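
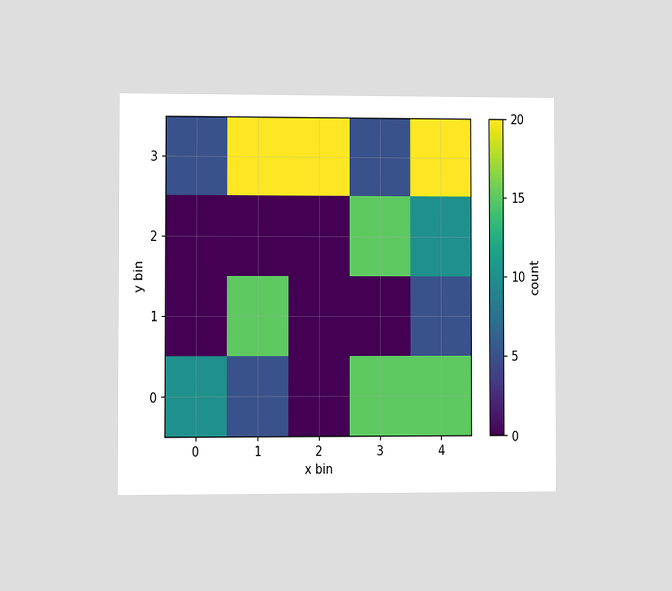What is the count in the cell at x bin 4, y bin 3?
The chart is viewed at a slight angle. Matching the cell (4, 3) against the colorbar gives 20.

20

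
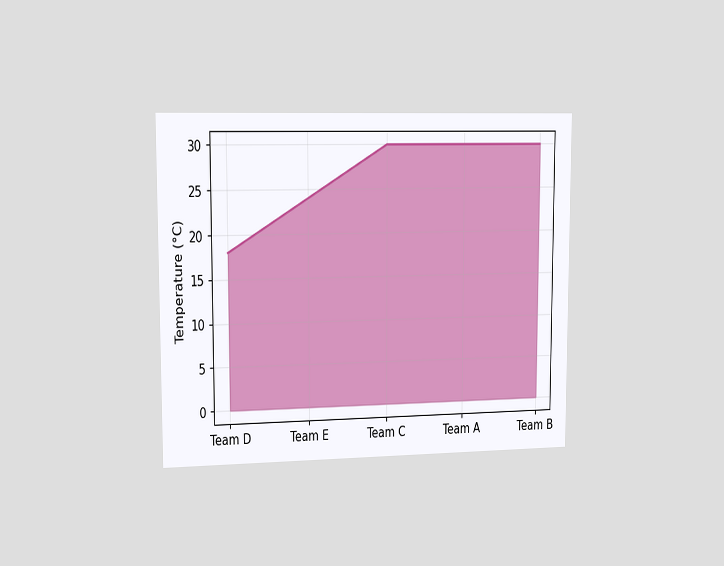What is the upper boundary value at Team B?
30°C

The chart is viewed slightly from the left. At Team B the upper boundary is at 30°C.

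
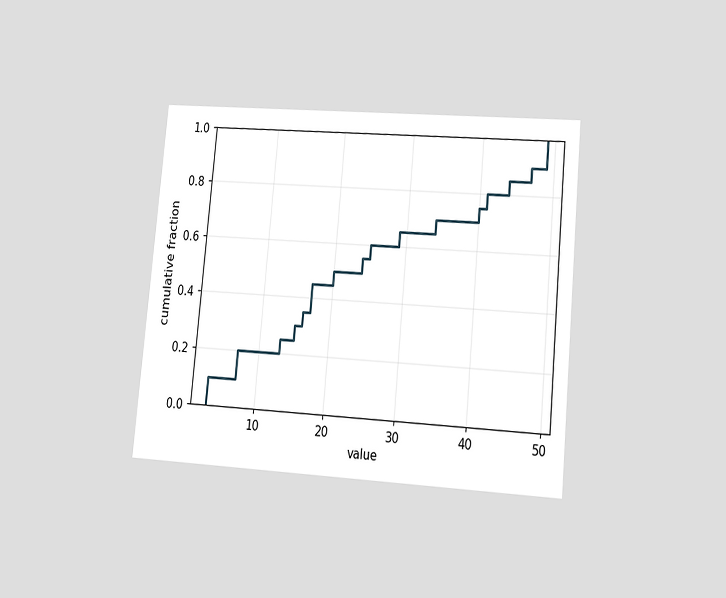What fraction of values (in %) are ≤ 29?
The chart is tilted about 5° clockwise and viewed at a slight angle. At x=29 the ECDF step is at 65%.

65%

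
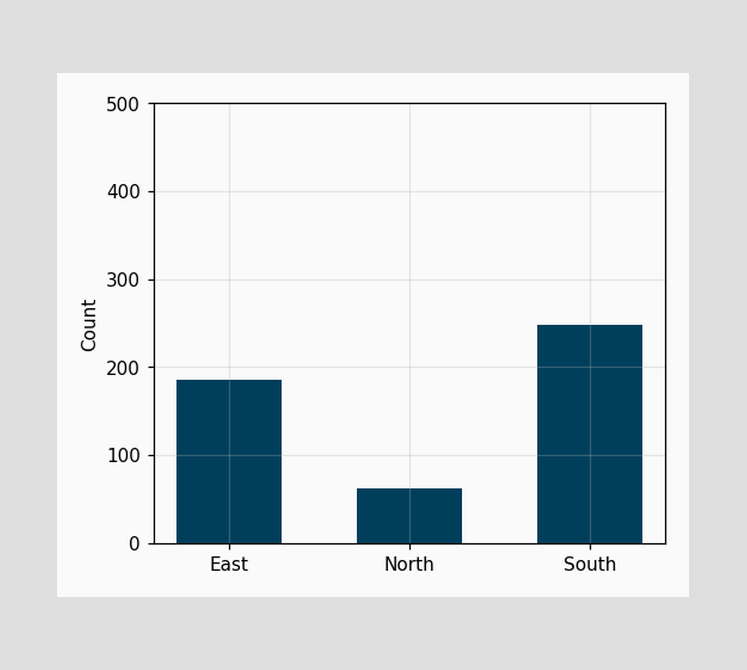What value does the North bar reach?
Reading along the chart's y-axis, the North bar reaches 62.

62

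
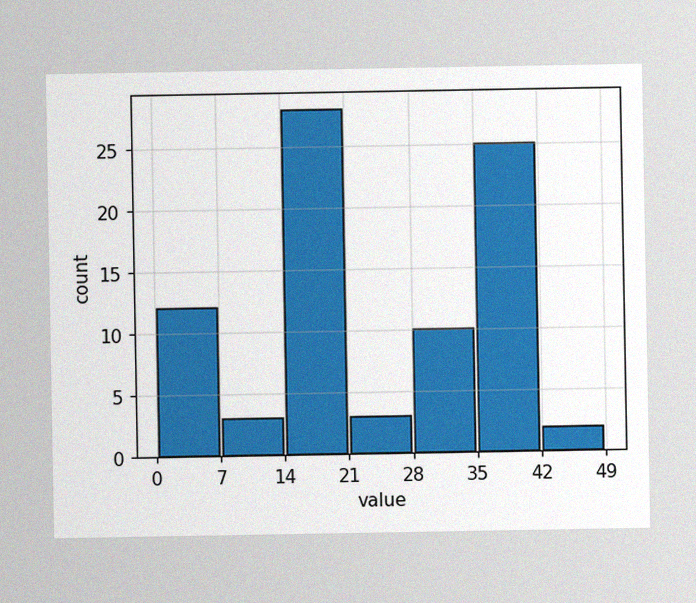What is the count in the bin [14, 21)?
The image has some photo noise and uneven lighting. The [14, 21) bin has height 28.

28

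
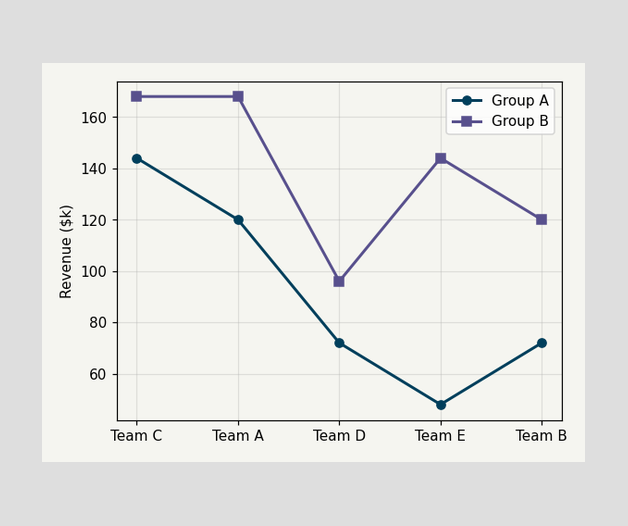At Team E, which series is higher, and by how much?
Group B, by $96k

At Team E, Group B sits above the other line by $96k.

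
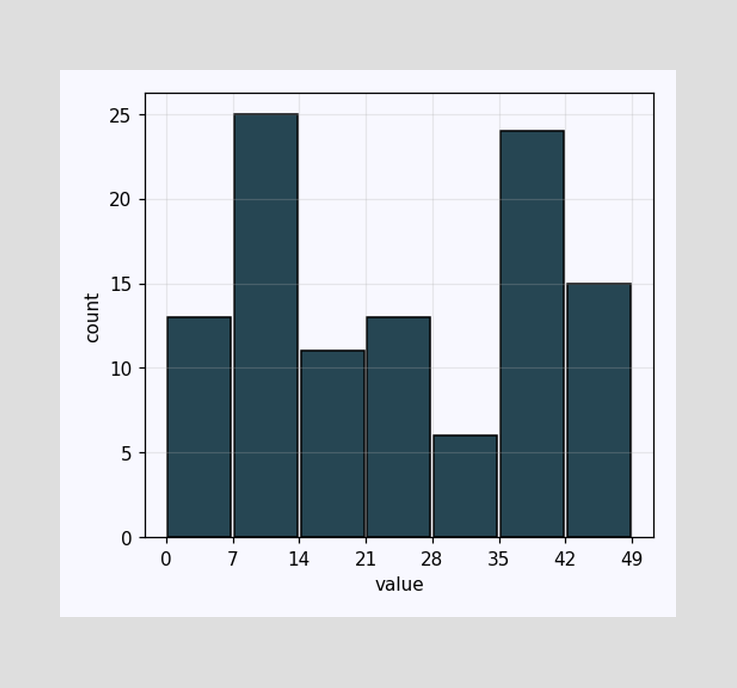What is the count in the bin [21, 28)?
The [21, 28) bin has height 13.

13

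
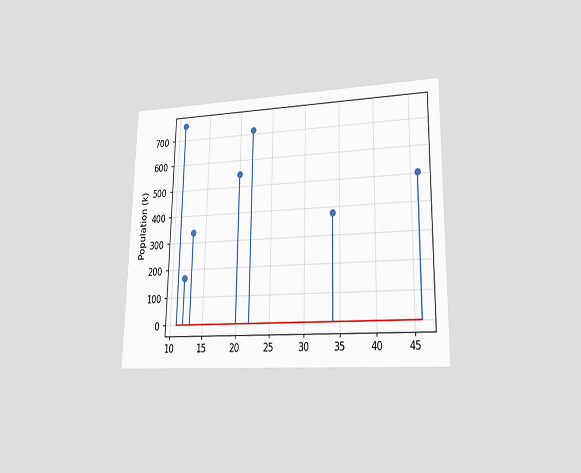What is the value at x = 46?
The chart is viewed at a slight angle. The stem at x=46 reaches 504k.

504k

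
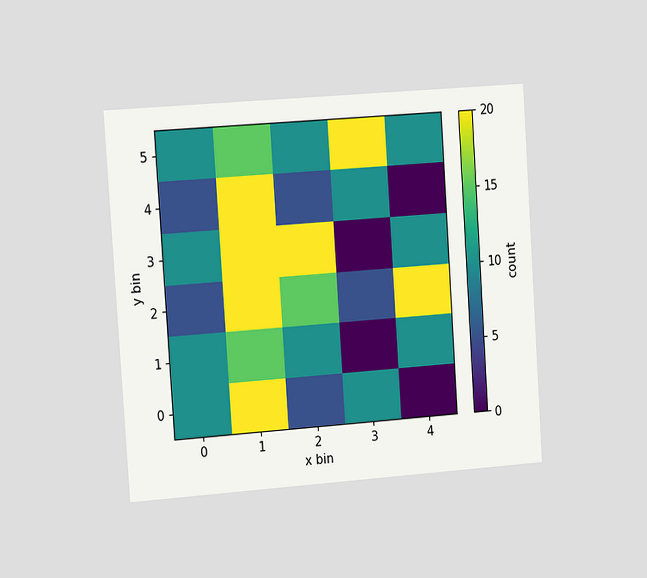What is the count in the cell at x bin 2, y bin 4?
5

The chart is tilted about 4° counter-clockwise and viewed slightly from the left. Matching the cell (2, 4) against the colorbar gives 5.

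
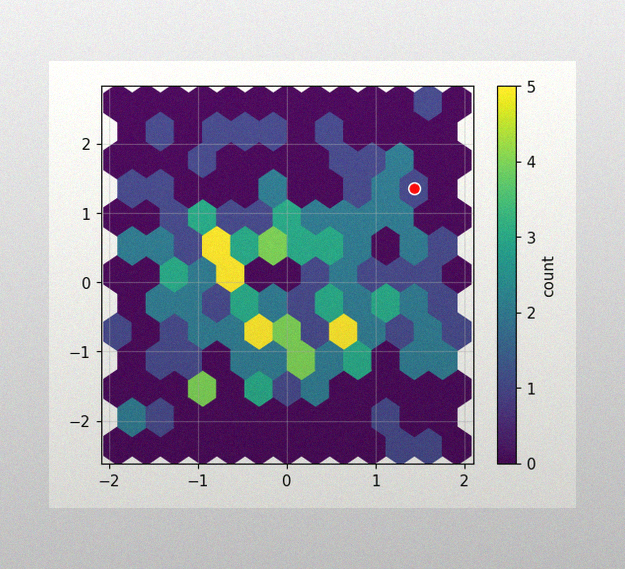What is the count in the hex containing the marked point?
1

The image has some photo noise and uneven lighting. The marked hex reads 1 on the colorbar.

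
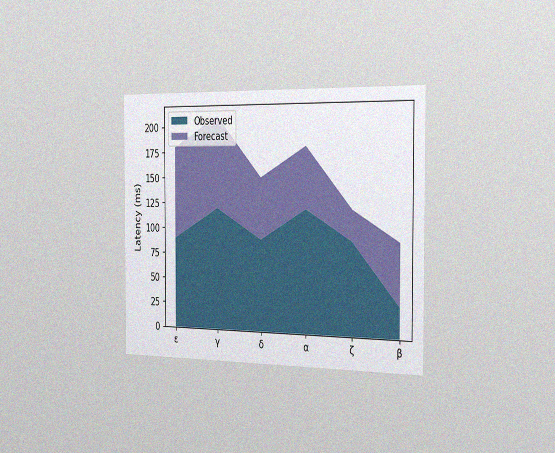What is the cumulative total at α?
The chart is viewed slightly from the right, with some photo noise. The stacked total at α reaches 180ms.

180ms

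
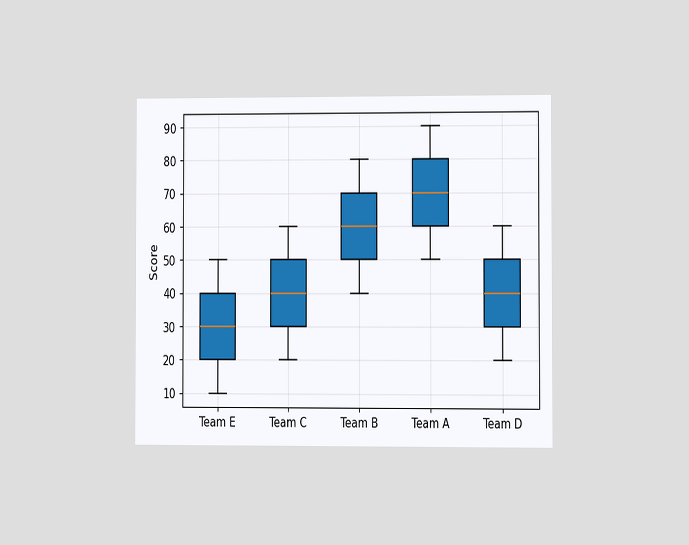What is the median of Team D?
40

The chart is viewed at a slight angle. The median line in the Team D box sits at 40.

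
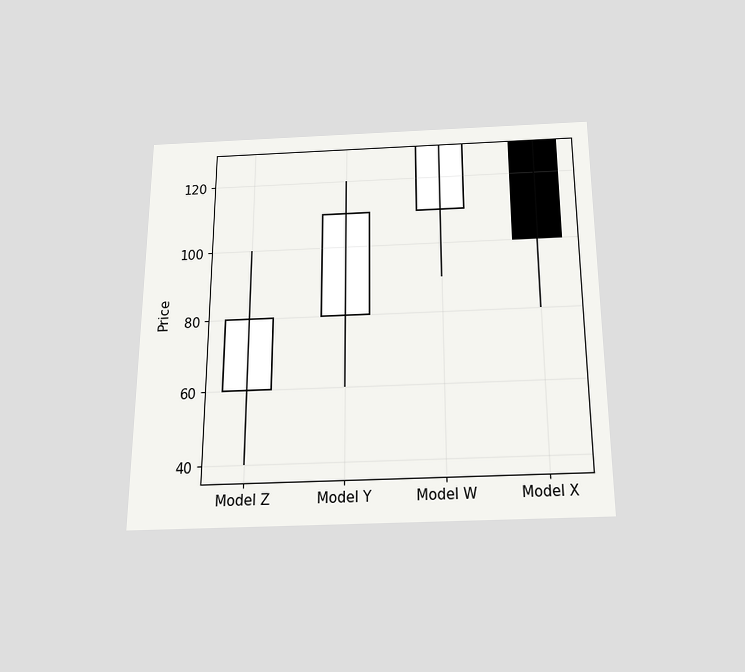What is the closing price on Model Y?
110

The chart is viewed slightly from below. The Model Y candle closes at 110.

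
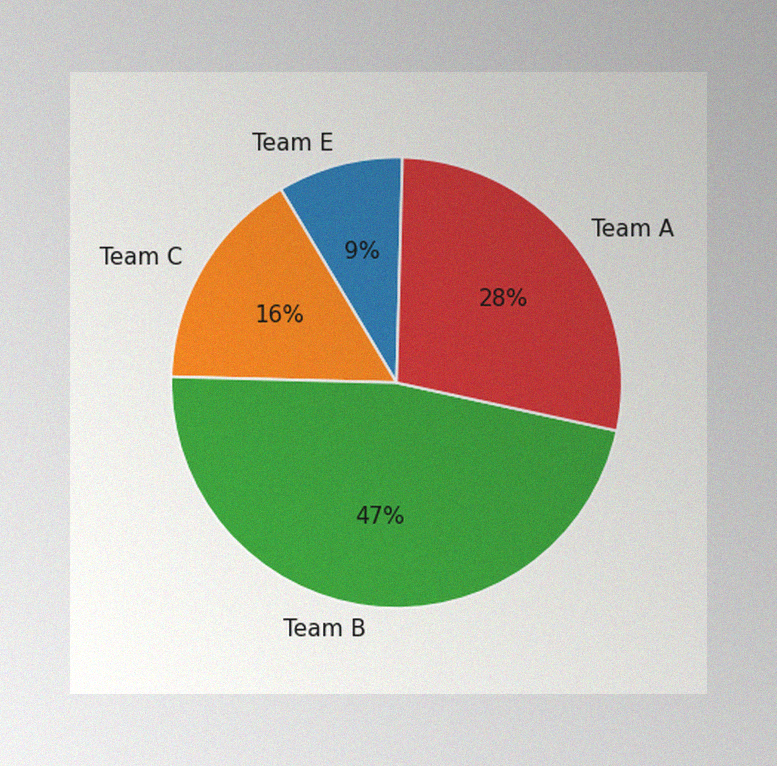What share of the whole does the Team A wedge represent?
The image has some photo noise and uneven lighting. The Team A slice takes up 28% of the pie.

28%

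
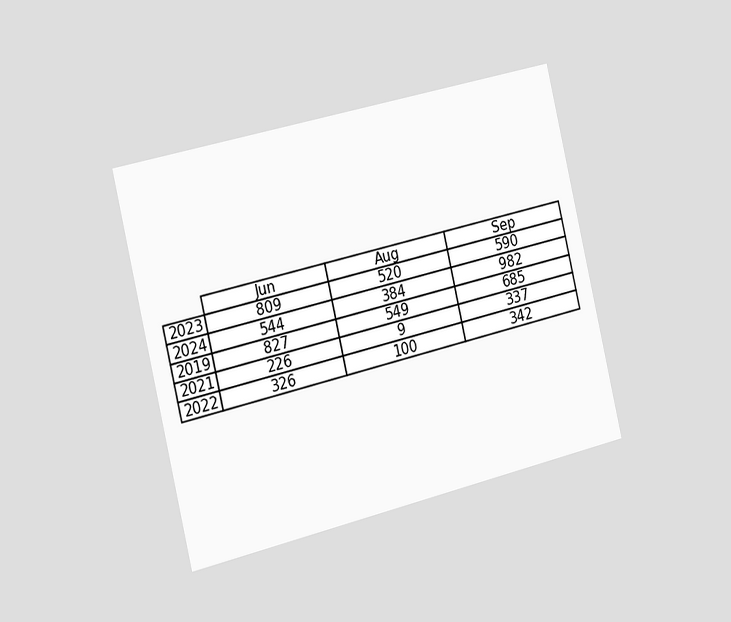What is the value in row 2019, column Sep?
685

The chart is tilted about 13° counter-clockwise and viewed slightly from the left. The (2019, Sep) cell reads 685.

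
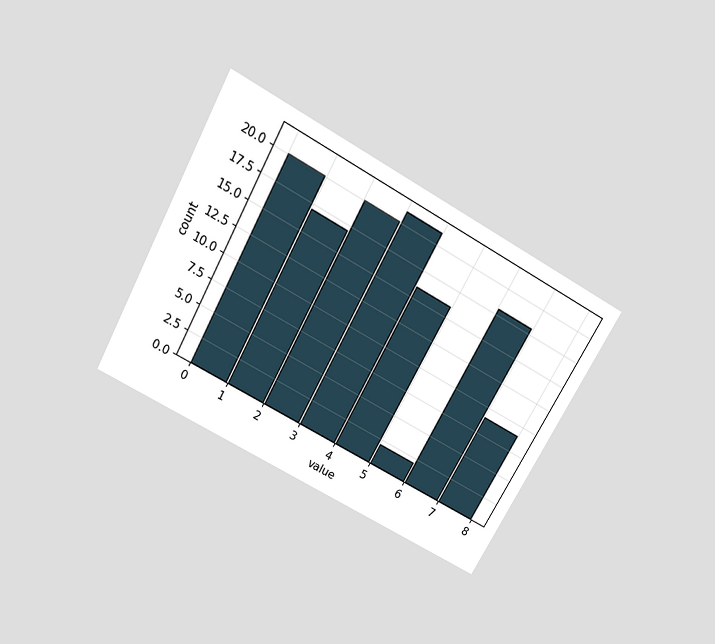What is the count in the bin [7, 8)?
9

The chart is tilted about 29° clockwise and viewed slightly from above. The [7, 8) bin has height 9.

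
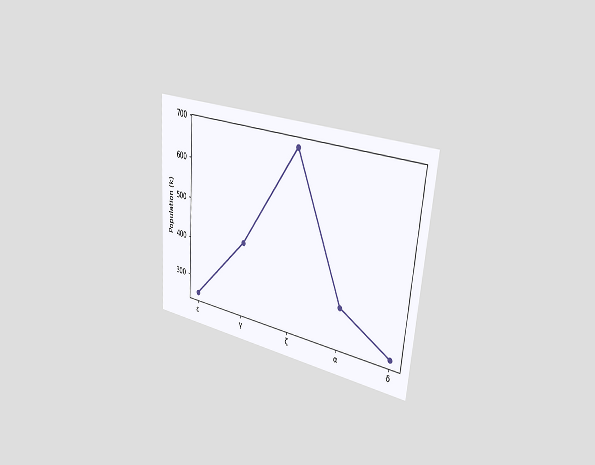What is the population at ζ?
The chart is tilted about 5° clockwise and viewed slightly from the right. At ζ, the line is at 680k.

680k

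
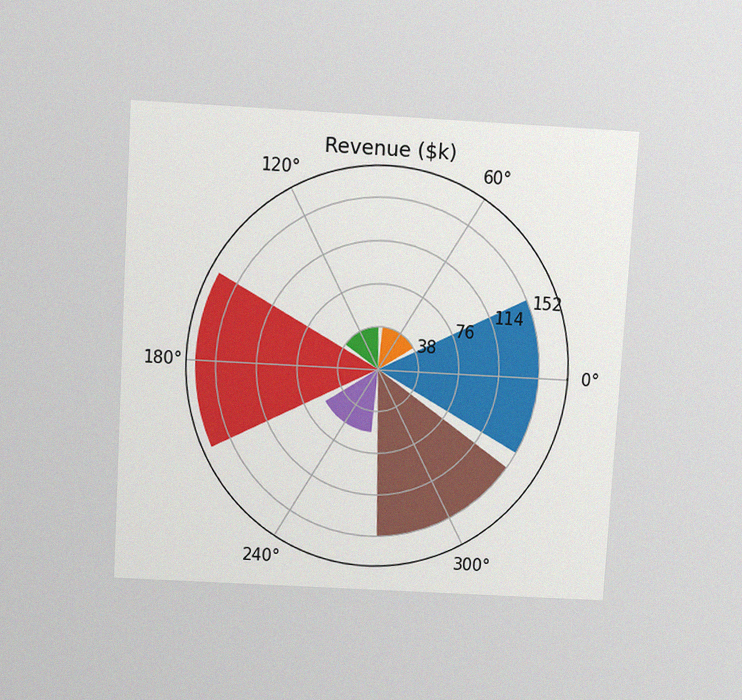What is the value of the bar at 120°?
$38k

The chart is tilted about 3° clockwise and viewed slightly from above, with some photo noise. The bar at 120° reaches $38k on the radial axis.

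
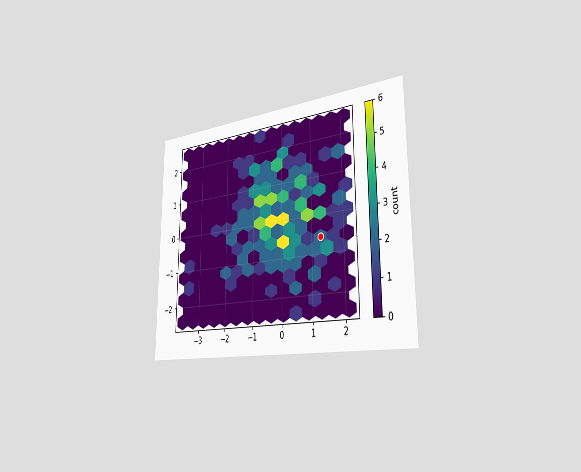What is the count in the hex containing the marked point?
The chart is viewed slightly from the right. The marked hex reads 2 on the colorbar.

2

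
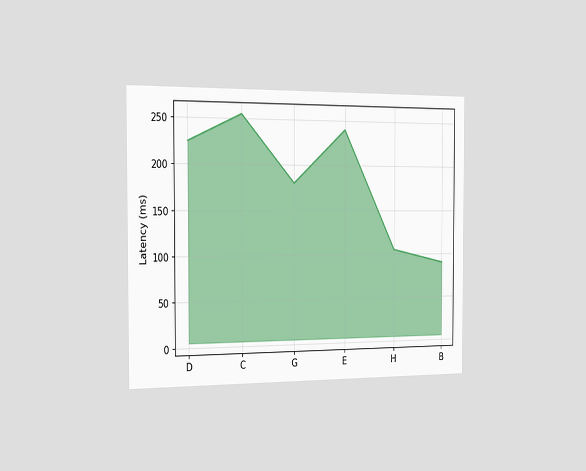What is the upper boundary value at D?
225ms

The chart is viewed slightly from the left. At D the upper boundary is at 225ms.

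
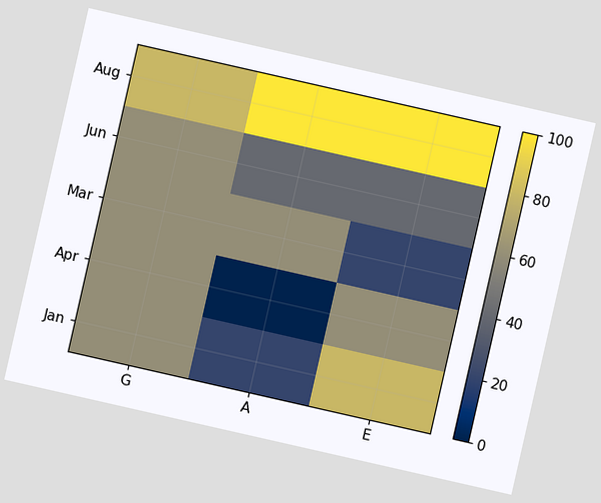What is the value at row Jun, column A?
The chart is tilted about 13° clockwise. Matching cell (Jun, A) against the colorbar gives 40.

40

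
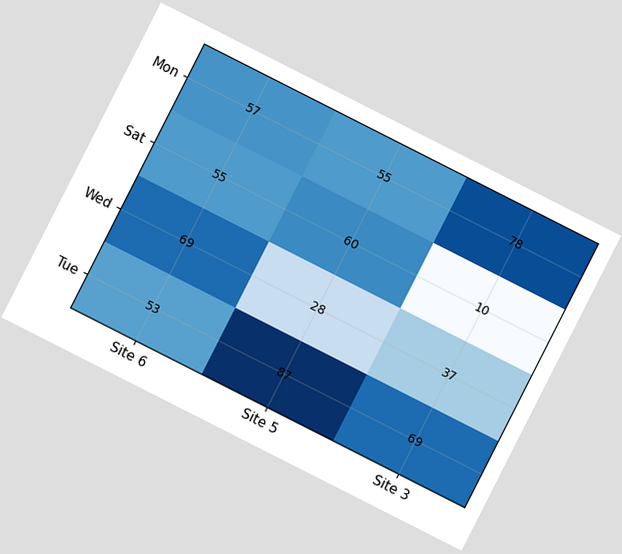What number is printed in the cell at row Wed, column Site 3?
37

The chart is tilted about 27° clockwise. The (Wed, Site 3) cell reads 37.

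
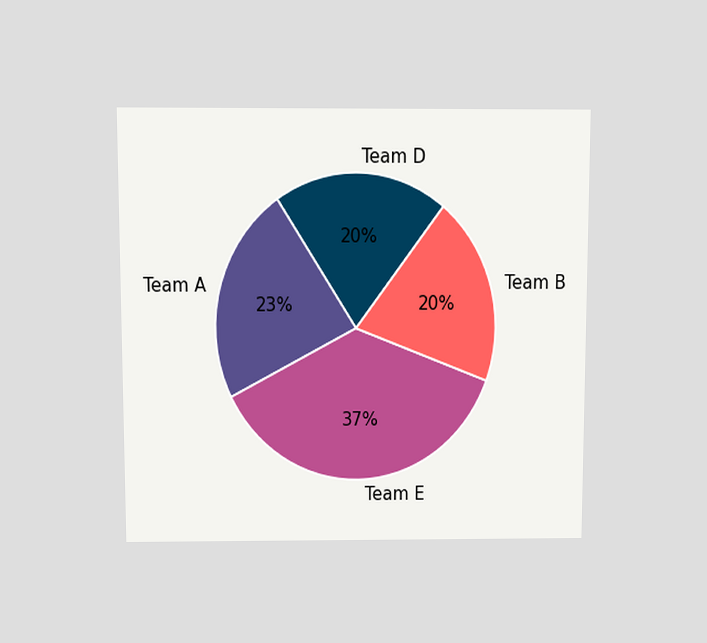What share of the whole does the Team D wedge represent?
20%

The chart is viewed at a slight angle. The Team D slice takes up 20% of the pie.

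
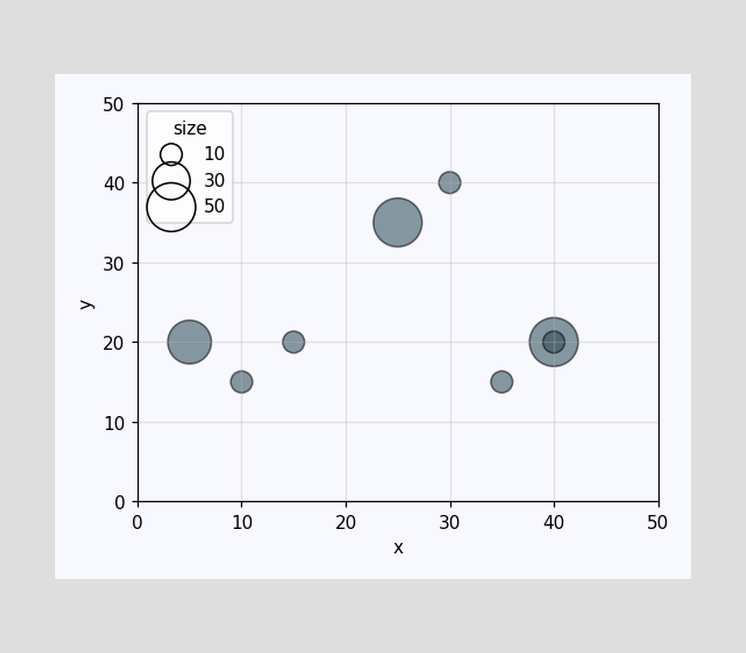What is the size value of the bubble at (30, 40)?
Matching the bubble at (30, 40) against the size legend gives 10.

10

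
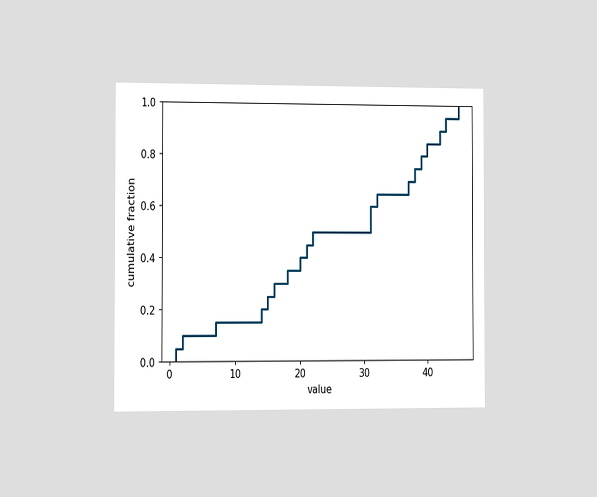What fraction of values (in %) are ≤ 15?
25%

The chart is viewed slightly from the left. At x=15 the ECDF step is at 25%.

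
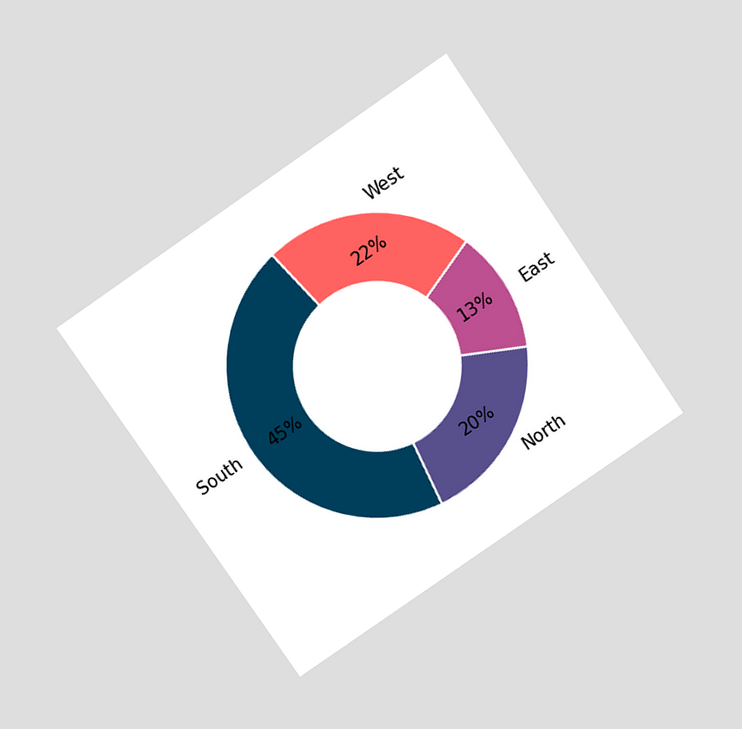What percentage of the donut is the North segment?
20%

The chart is tilted about 34° counter-clockwise and viewed slightly from above. The North segment takes up 20% of the ring.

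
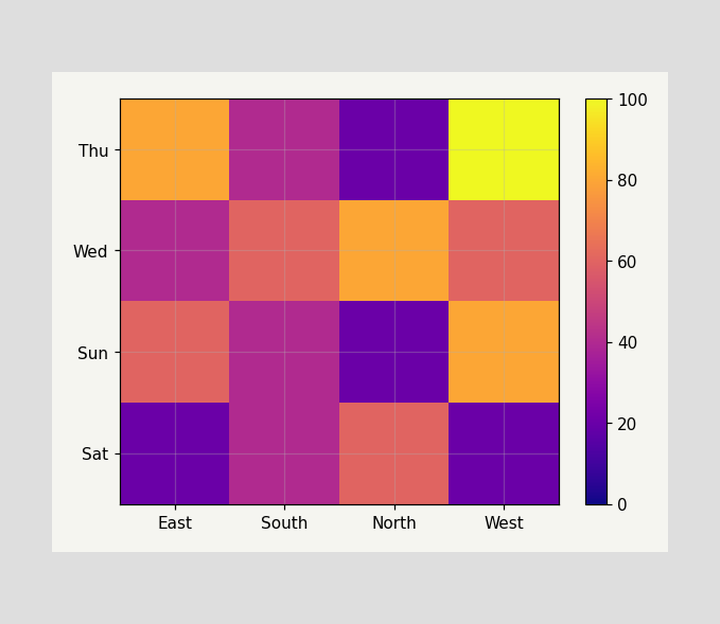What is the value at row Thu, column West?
Matching cell (Thu, West) against the colorbar gives 100.

100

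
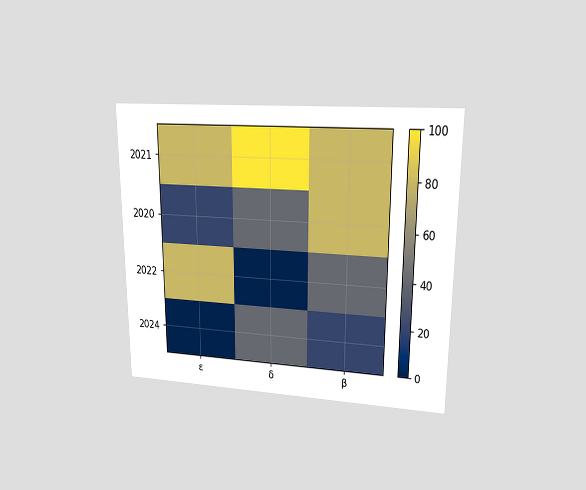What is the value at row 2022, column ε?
80

The chart is viewed at a slight angle. Matching cell (2022, ε) against the colorbar gives 80.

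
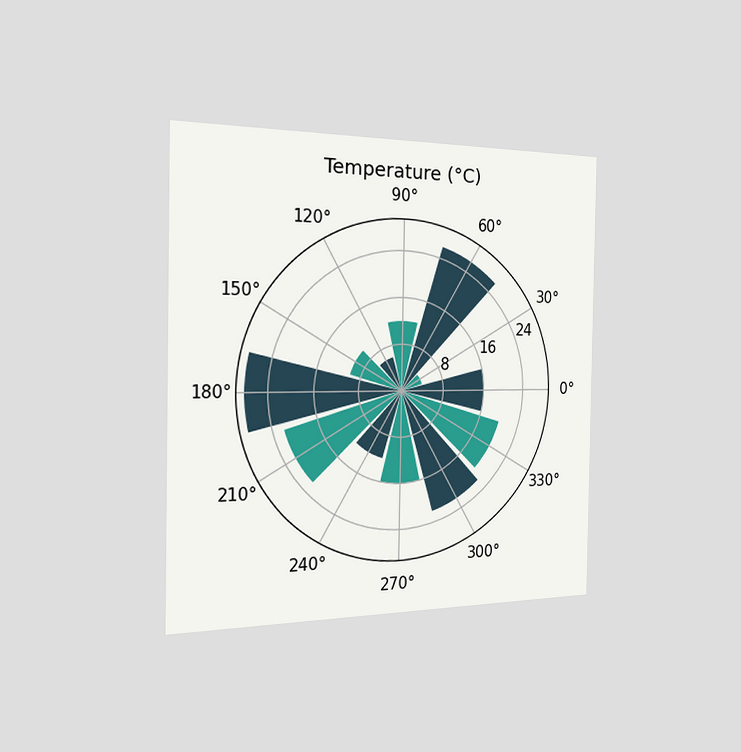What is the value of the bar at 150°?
10°C

The chart is viewed slightly from the left. The bar at 150° reaches 10°C on the radial axis.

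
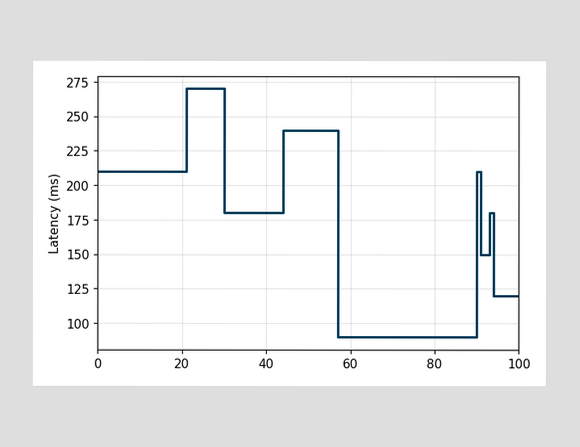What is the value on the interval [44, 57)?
240ms

On [44, 57) the step sits at 240ms.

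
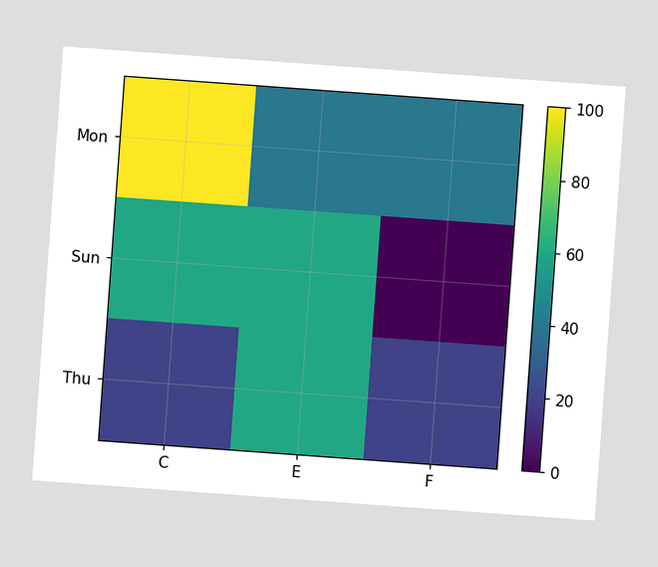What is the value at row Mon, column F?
The chart is tilted about 4° clockwise. Matching cell (Mon, F) against the colorbar gives 40.

40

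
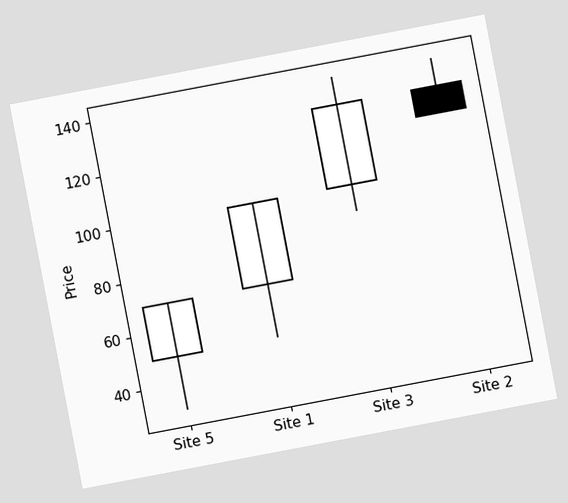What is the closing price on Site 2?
120

The chart is tilted about 11° counter-clockwise. The Site 2 candle closes at 120.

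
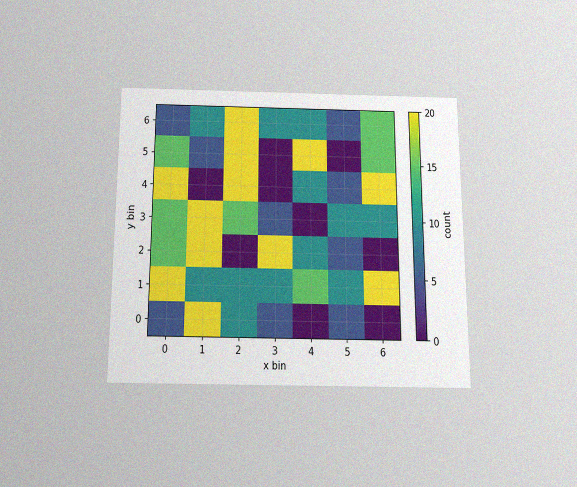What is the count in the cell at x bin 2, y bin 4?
The chart is viewed slightly from below, with some photo noise. Matching the cell (2, 4) against the colorbar gives 20.

20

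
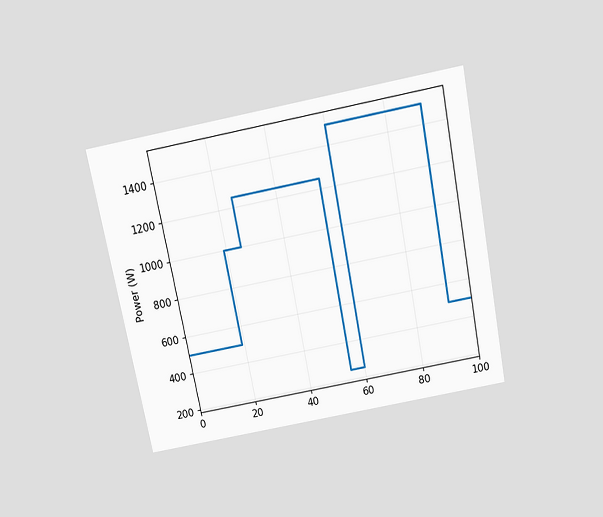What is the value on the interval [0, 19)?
500W

The chart is tilted about 11° counter-clockwise and viewed slightly from above. On [0, 19) the step sits at 500W.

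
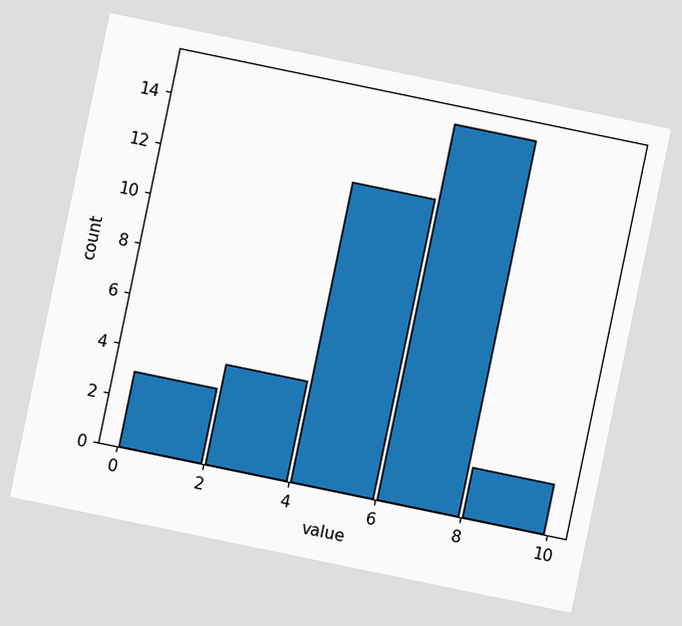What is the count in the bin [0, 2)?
3

The chart is tilted about 12° clockwise. The [0, 2) bin has height 3.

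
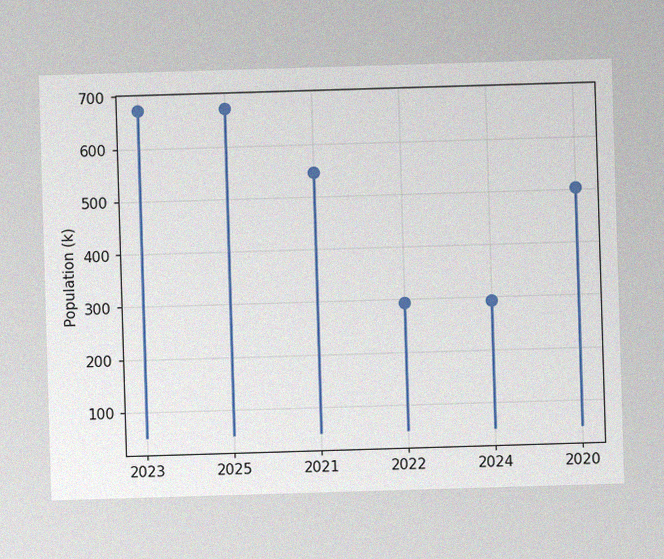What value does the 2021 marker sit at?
The image has some photo noise and uneven lighting. The 2021 marker sits at 546k.

546k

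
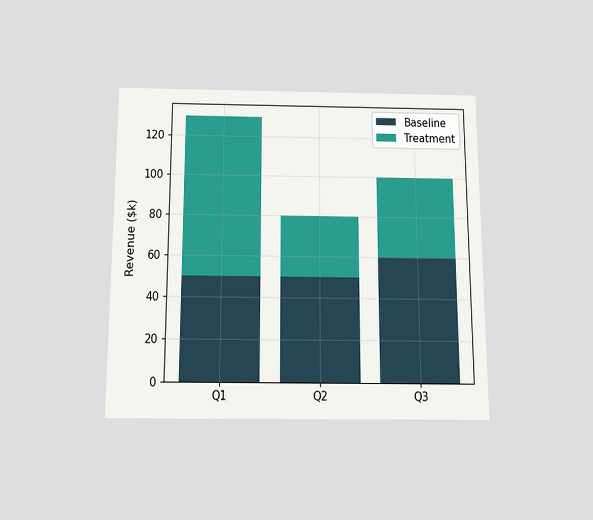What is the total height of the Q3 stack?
$100k

The chart is viewed slightly from below. The Q3 stack's top reaches $100k on the y-axis.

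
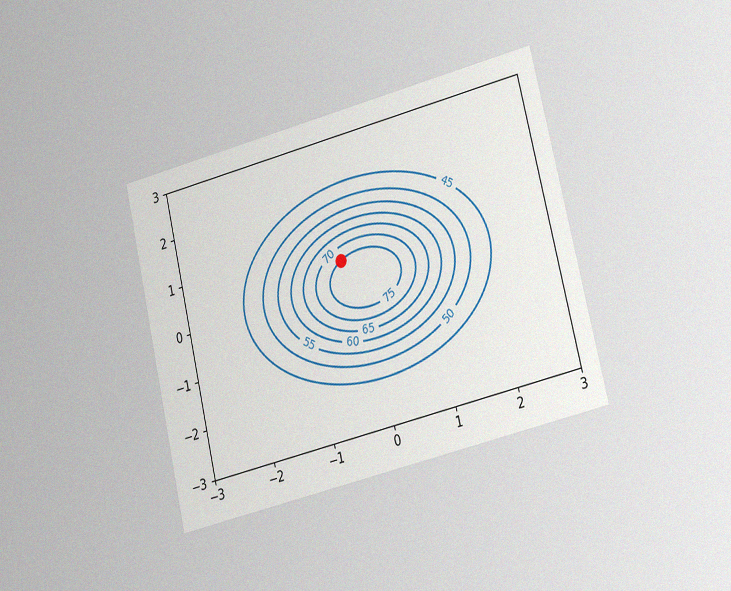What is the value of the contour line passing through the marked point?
75

The chart is tilted about 13° counter-clockwise and viewed slightly from the right, with some photo noise. The marked point sits on the contour labelled 75.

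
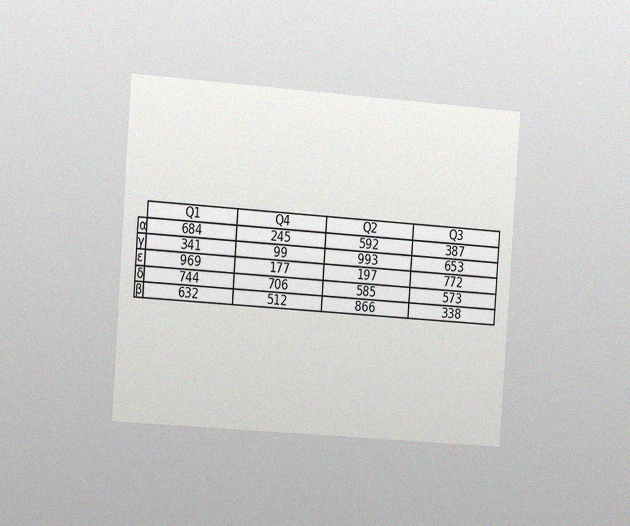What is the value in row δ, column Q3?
The chart is tilted about 4° clockwise and viewed slightly from the left, with some photo noise. The (δ, Q3) cell reads 573.

573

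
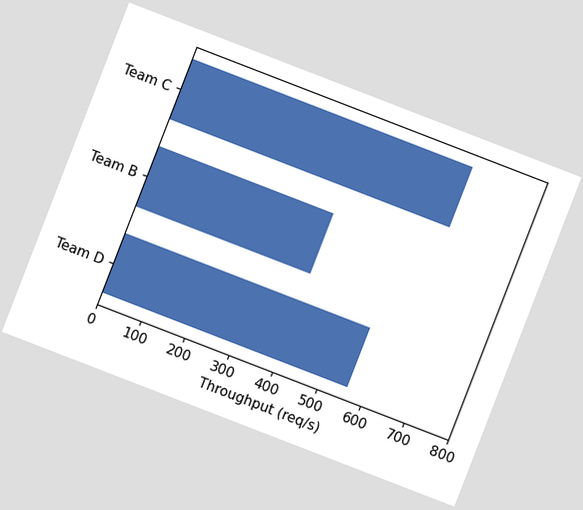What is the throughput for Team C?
640req/s

The chart is tilted about 21° clockwise. Reading along the chart's x-axis, the Team C bar reaches 640req/s.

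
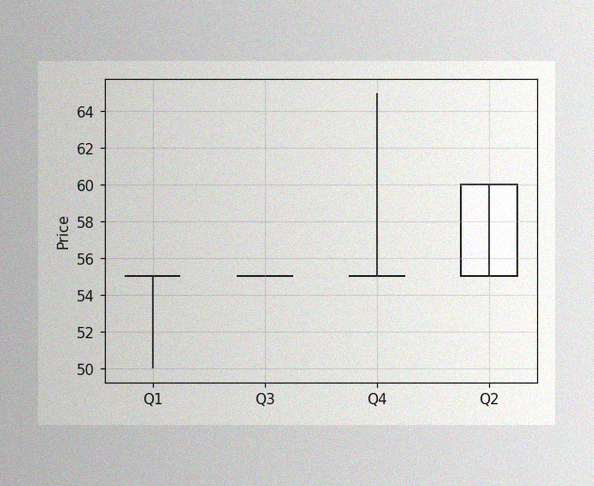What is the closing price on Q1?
55

The image has some photo noise and uneven lighting. The Q1 candle closes at 55.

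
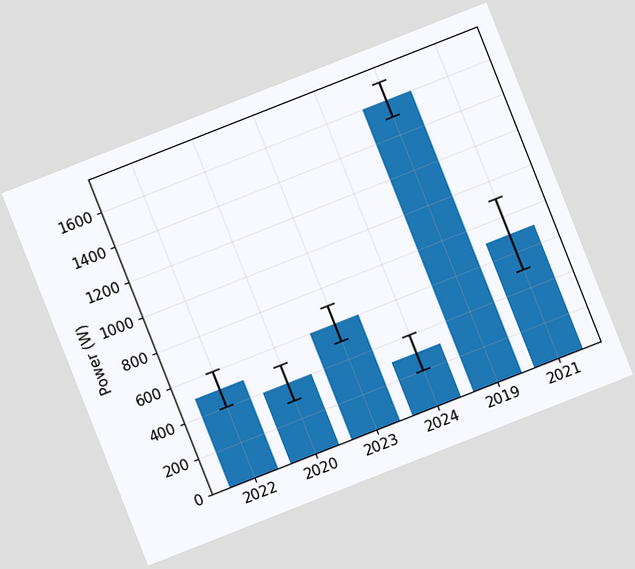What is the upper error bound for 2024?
The chart is tilted about 21° counter-clockwise. The 2024 bar's upper whisker reaches 400W.

400W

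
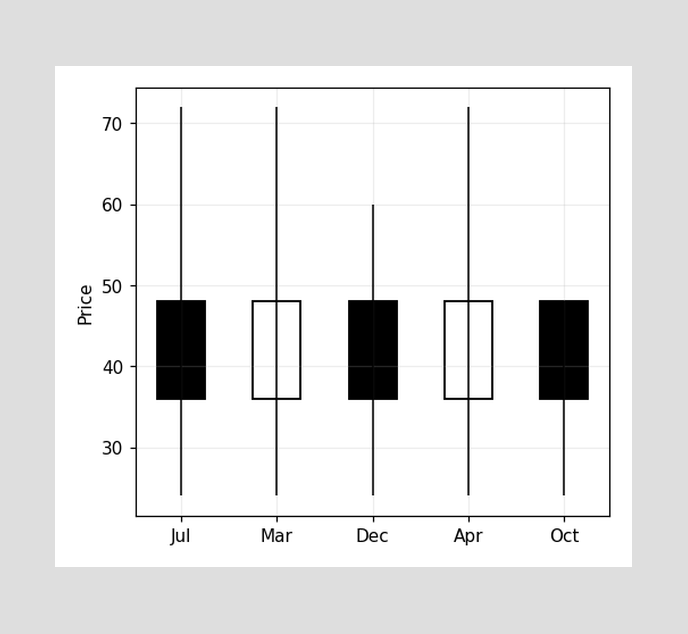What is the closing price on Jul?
36

The Jul candle closes at 36.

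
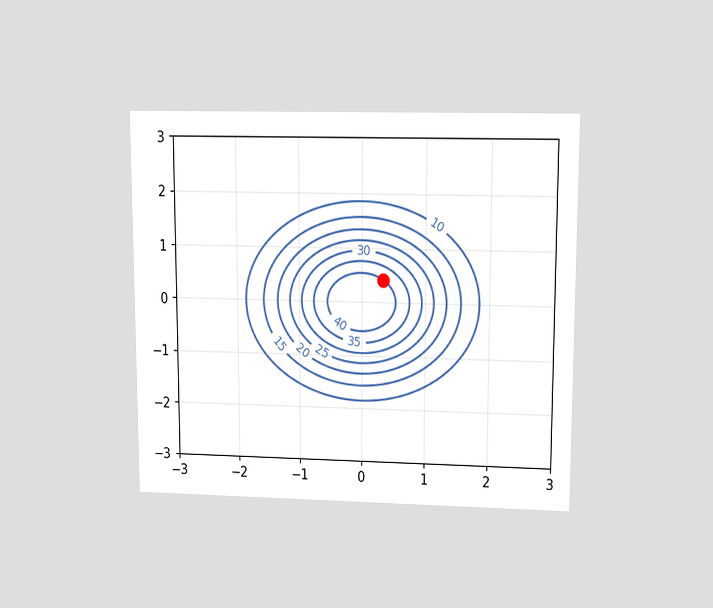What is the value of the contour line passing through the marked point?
The chart is viewed at a slight angle. The marked point sits on the contour labelled 40.

40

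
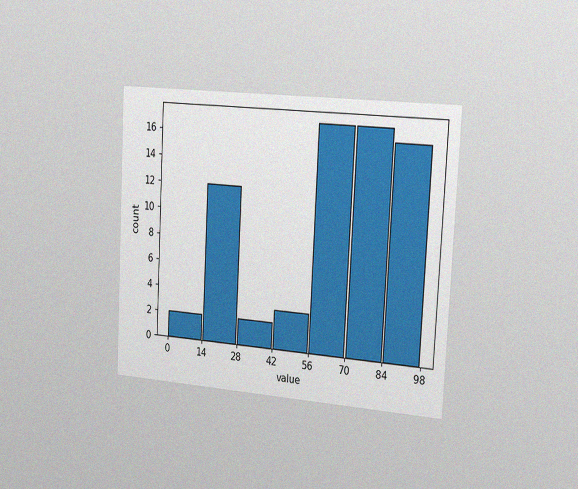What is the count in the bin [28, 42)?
2

The chart is tilted about 3° clockwise and viewed slightly from the right, with some photo noise. The [28, 42) bin has height 2.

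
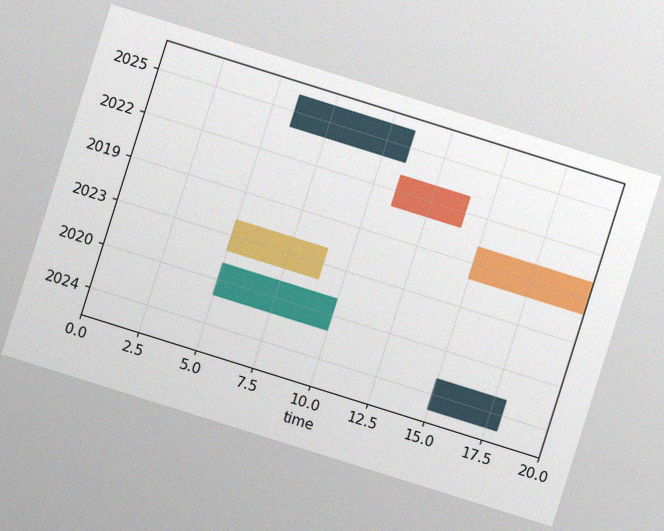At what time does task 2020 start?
5

The chart is tilted about 17° clockwise, with some photo noise. The 2020 bar begins at t=5.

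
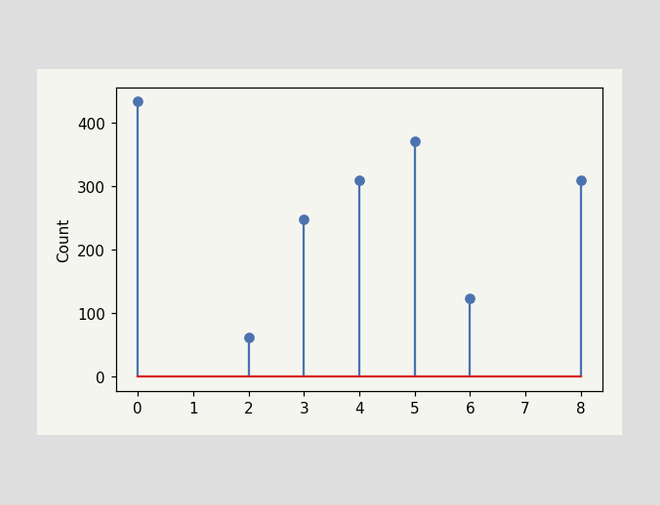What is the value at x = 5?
The stem at x=5 reaches 372.

372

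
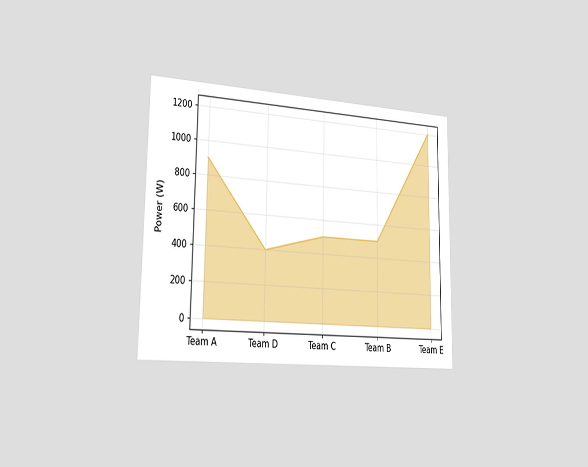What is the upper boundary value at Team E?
The chart is viewed slightly from the left. At Team E the upper boundary is at 1200W.

1200W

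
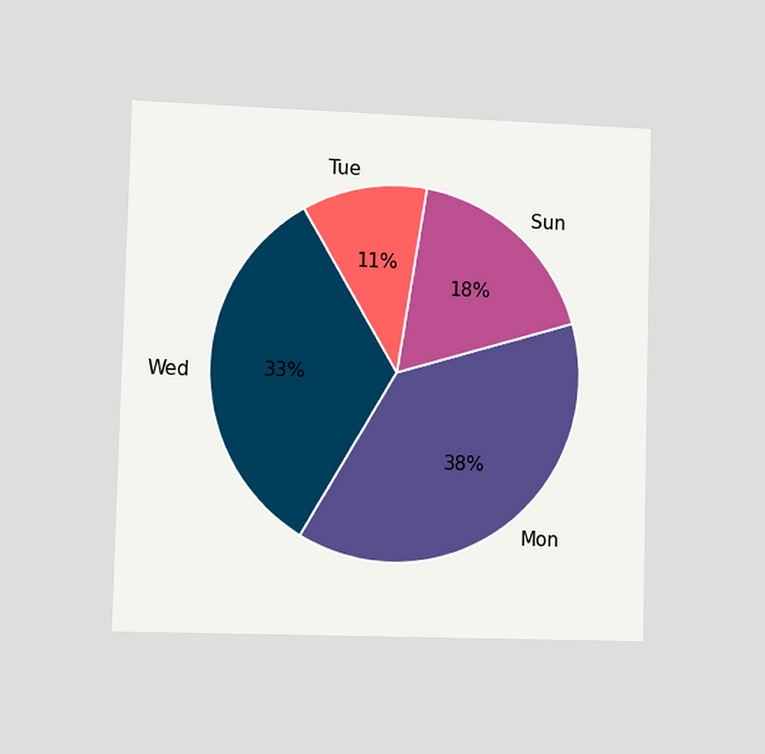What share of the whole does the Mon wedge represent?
The chart is viewed slightly from the left. The Mon slice takes up 38% of the pie.

38%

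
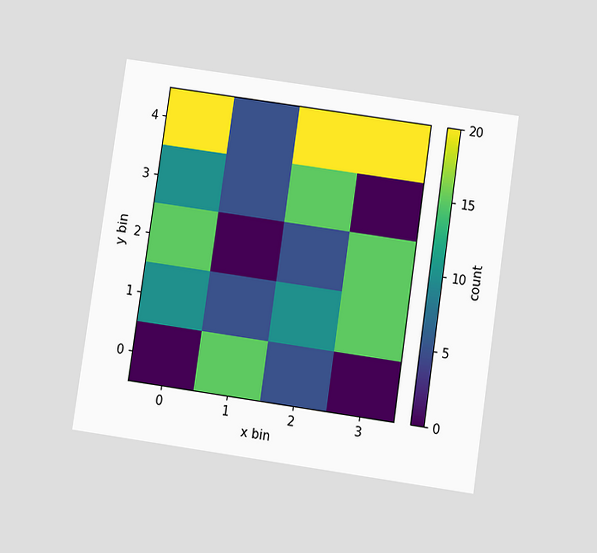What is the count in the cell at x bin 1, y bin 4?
The chart is tilted about 8° clockwise and viewed slightly from below. Matching the cell (1, 4) against the colorbar gives 5.

5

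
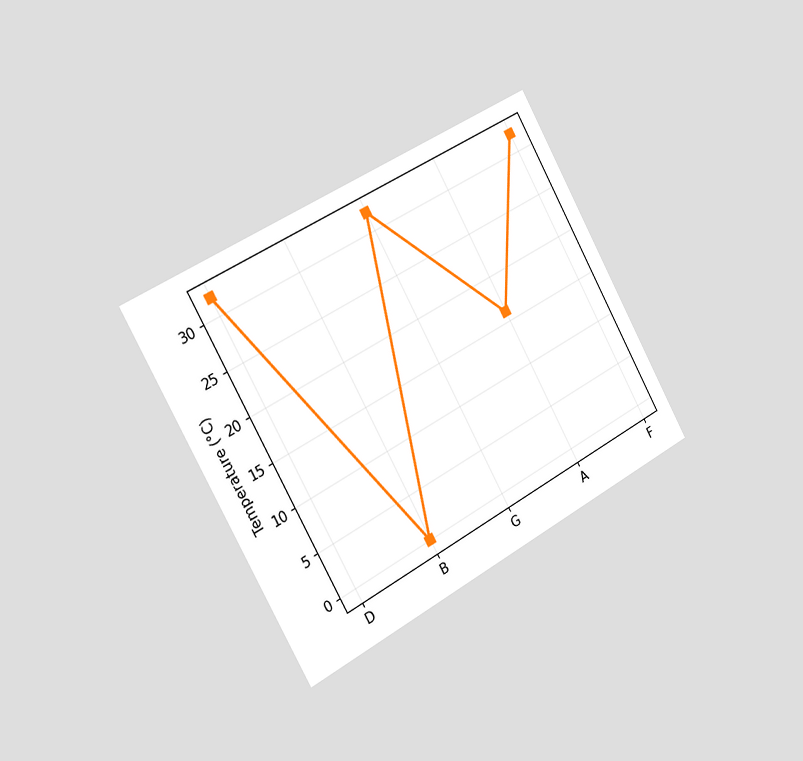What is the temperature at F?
32°C

The chart is tilted about 29° counter-clockwise and viewed slightly from the left. At F, the line is at 32°C.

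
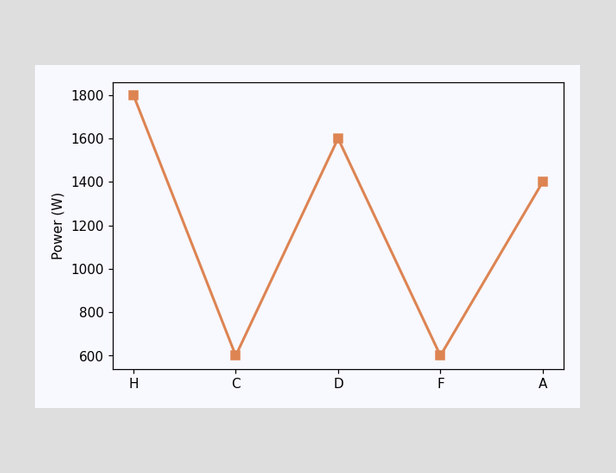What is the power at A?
1400W

At A, the line is at 1400W.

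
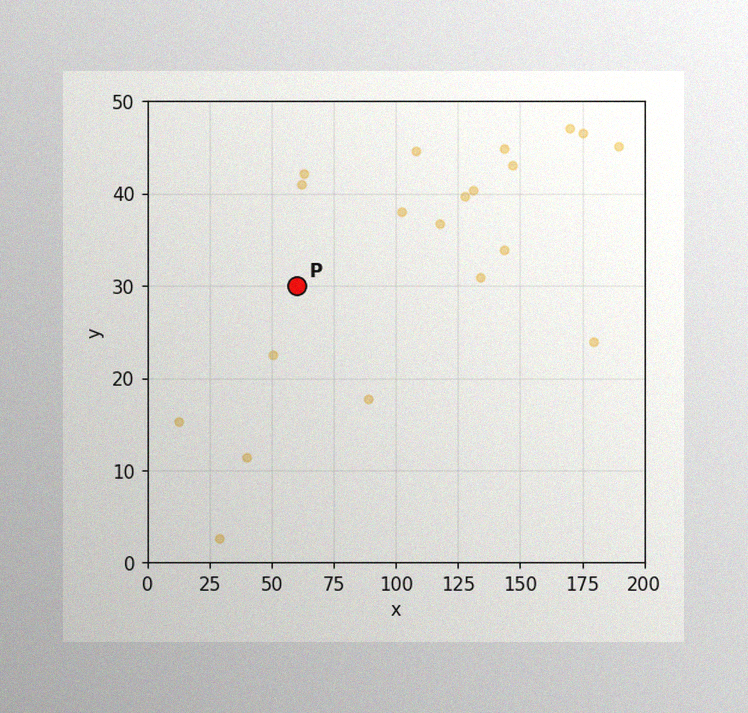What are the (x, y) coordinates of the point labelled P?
(60, 30)

The image has some photo noise and uneven lighting. Following the gridlines from P to each axis, P sits at (60, 30).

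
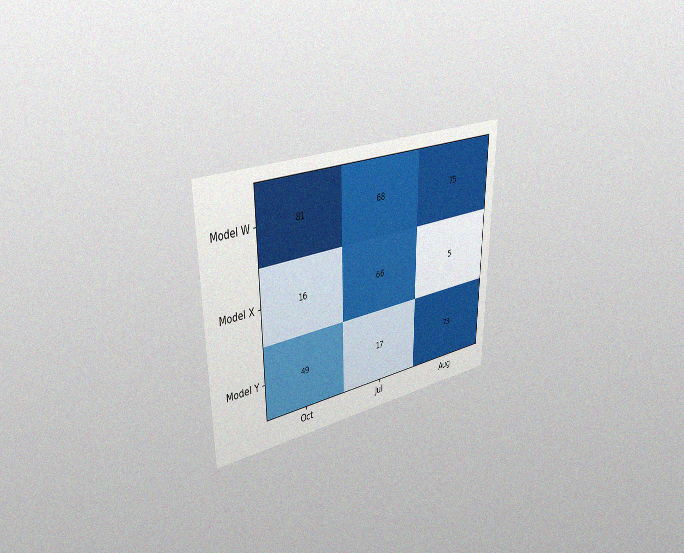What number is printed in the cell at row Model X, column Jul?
66

The chart is viewed slightly from the left, with some photo noise. The (Model X, Jul) cell reads 66.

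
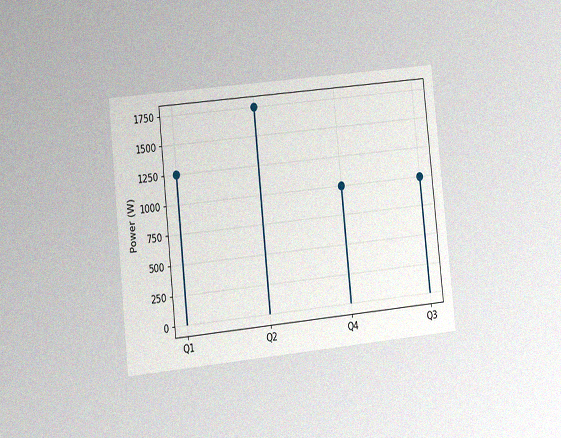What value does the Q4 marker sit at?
The chart is tilted about 6° counter-clockwise and viewed slightly from the left, with some photo noise. The Q4 marker sits at 1000W.

1000W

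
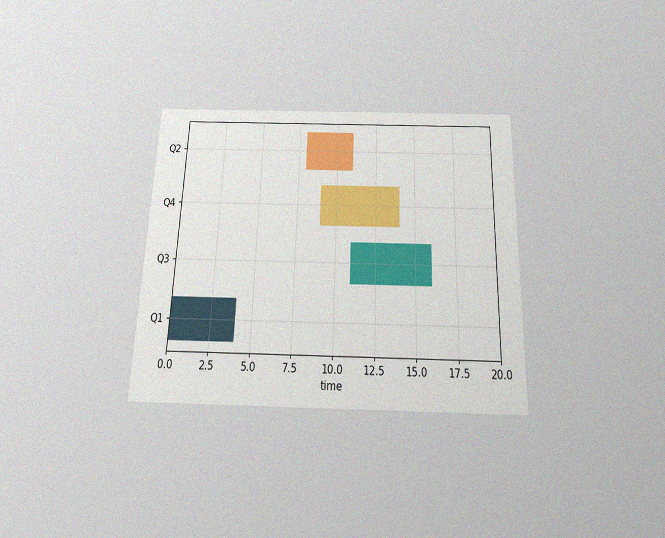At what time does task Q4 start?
The chart is viewed slightly from below, with some photo noise. The Q4 bar begins at t=9.

9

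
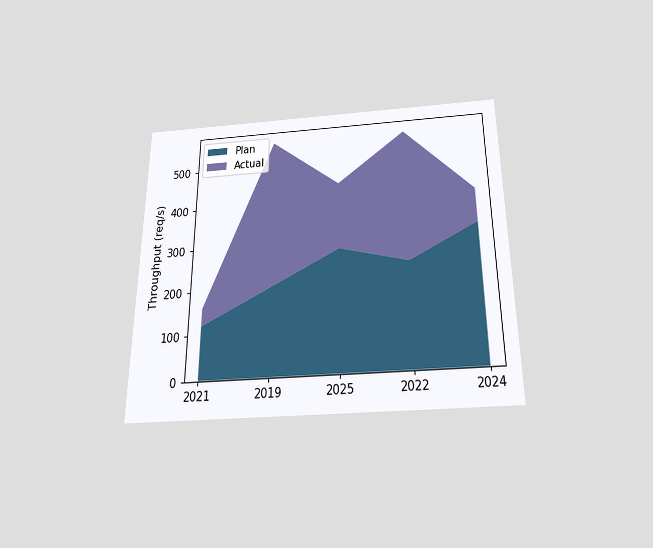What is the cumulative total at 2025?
440req/s

The chart is viewed slightly from below. The stacked total at 2025 reaches 440req/s.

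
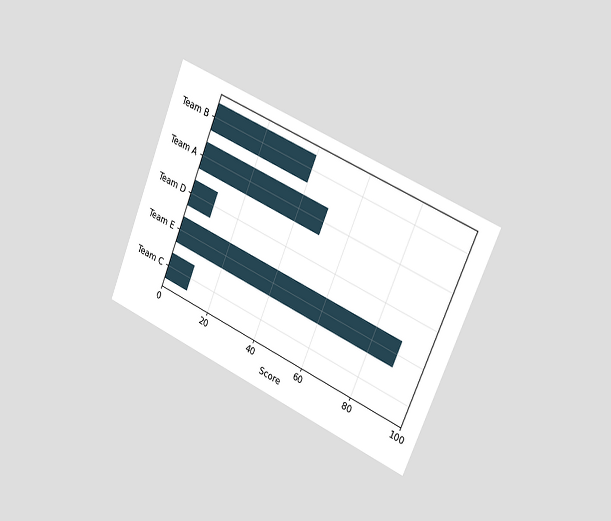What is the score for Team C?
The chart is tilted about 23° clockwise and viewed slightly from the right. Reading along the chart's x-axis, the Team C bar reaches 10.

10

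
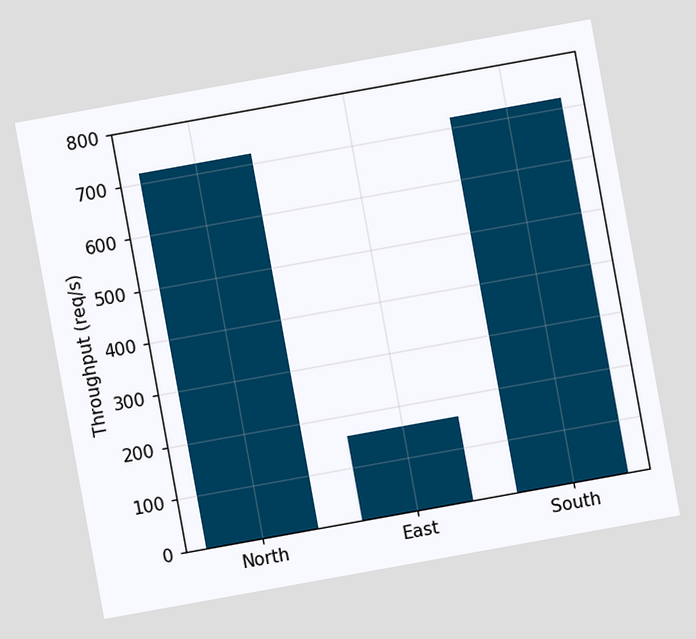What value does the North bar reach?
720req/s

The chart is tilted about 10° counter-clockwise. Reading along the chart's y-axis, the North bar reaches 720req/s.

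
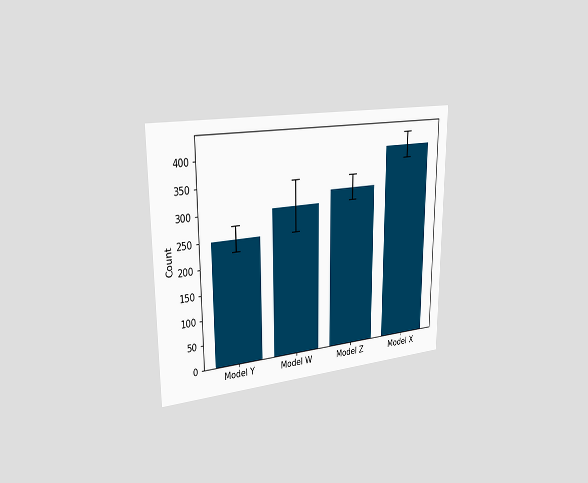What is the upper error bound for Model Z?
The chart is viewed slightly from the left. The Model Z bar's upper whisker reaches 350.

350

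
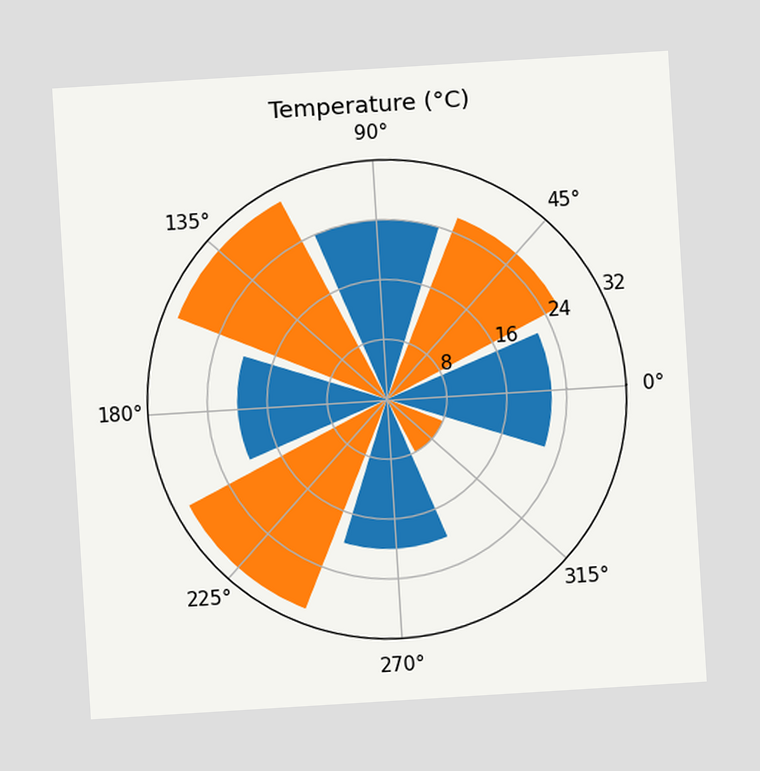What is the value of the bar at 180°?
20°C

The chart is tilted about 4° counter-clockwise. The bar at 180° reaches 20°C on the radial axis.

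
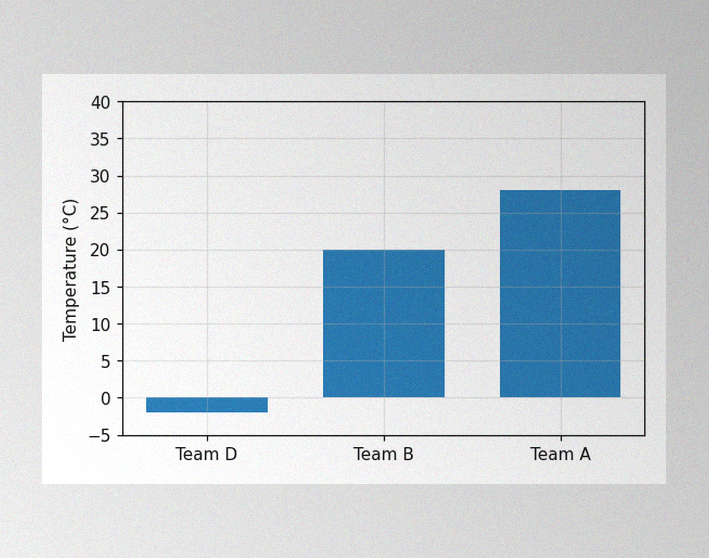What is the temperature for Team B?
20°C

The image has some photo noise and uneven lighting. Reading along the chart's y-axis, the Team B bar reaches 20°C.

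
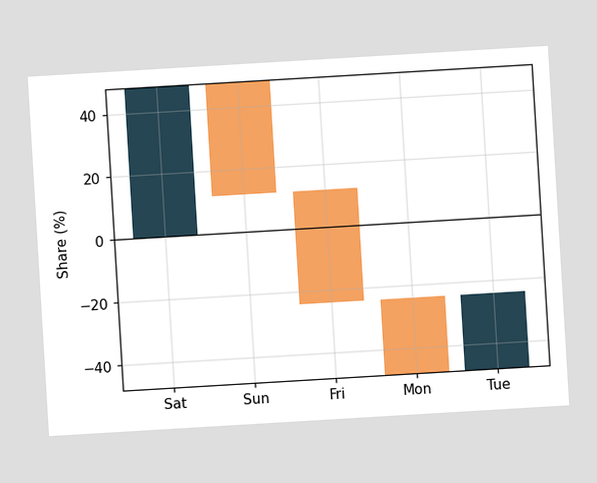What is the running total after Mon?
The chart is tilted about 3° counter-clockwise. After Mon the running total reaches -48%.

-48%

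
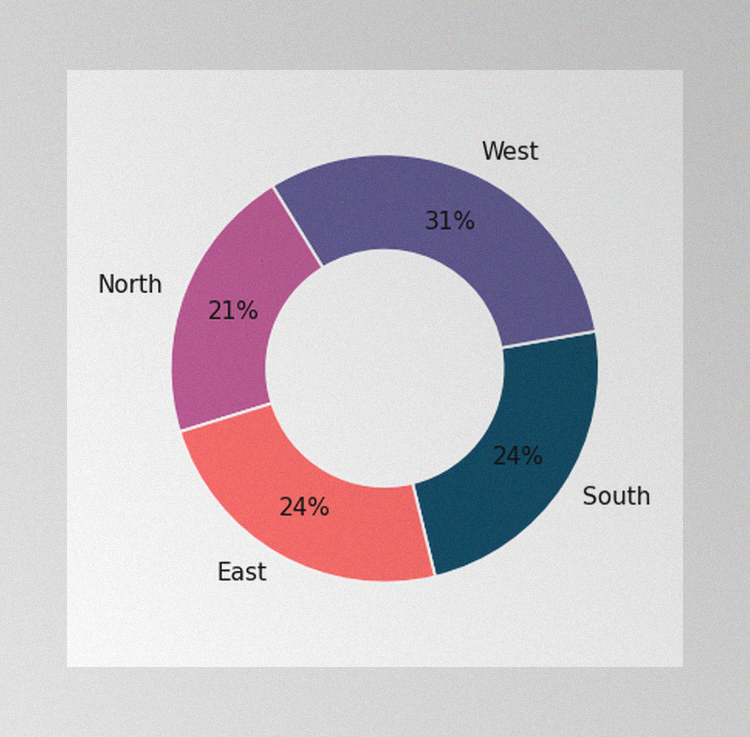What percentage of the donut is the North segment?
The image has some photo noise and uneven lighting. The North segment takes up 21% of the ring.

21%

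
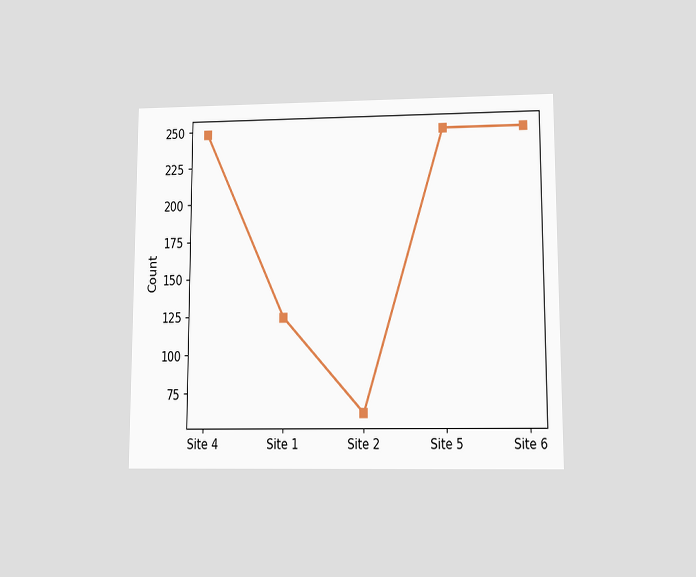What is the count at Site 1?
The chart is viewed at a slight angle. At Site 1, the line is at 124.

124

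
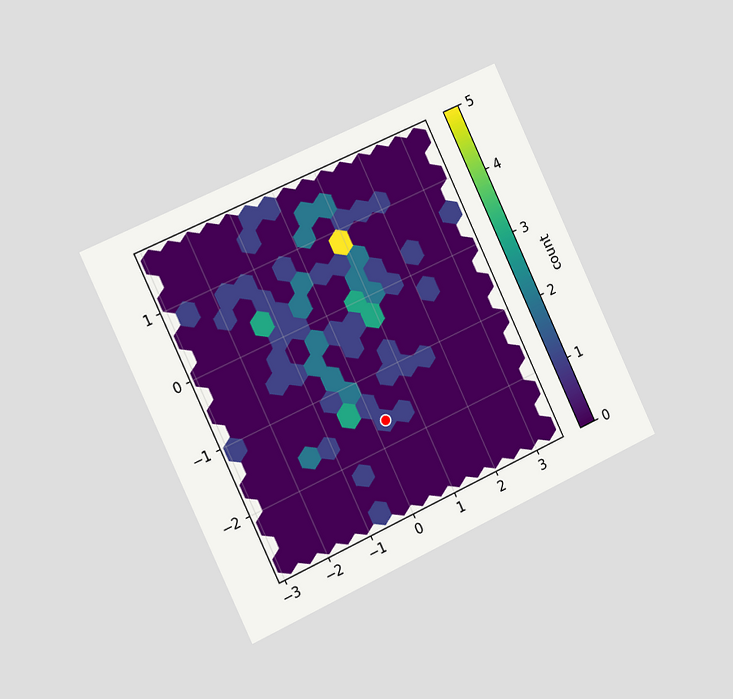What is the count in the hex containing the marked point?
1

The chart is tilted about 25° counter-clockwise and viewed slightly from the left. The marked hex reads 1 on the colorbar.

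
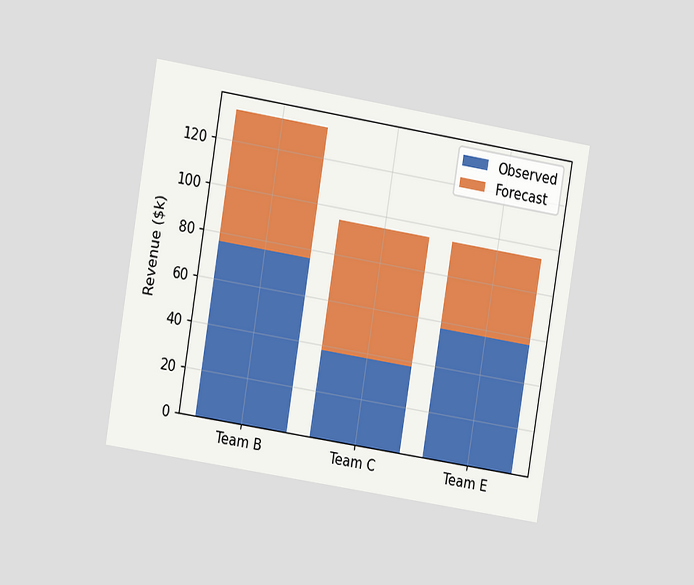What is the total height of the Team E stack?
The chart is tilted about 9° clockwise and viewed at a slight angle. The Team E stack's top reaches $95k on the y-axis.

$95k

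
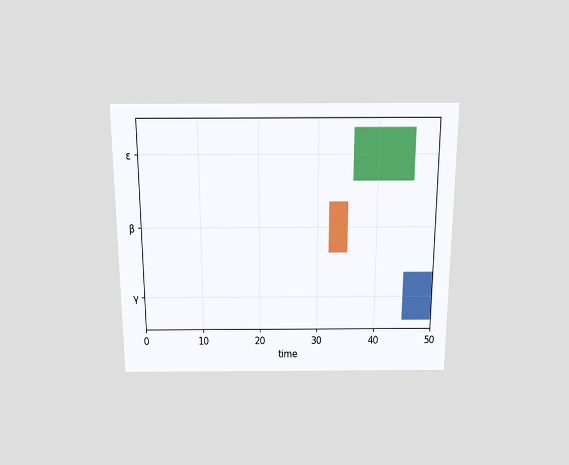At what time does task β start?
The chart is viewed slightly from above. The β bar begins at t=32.

32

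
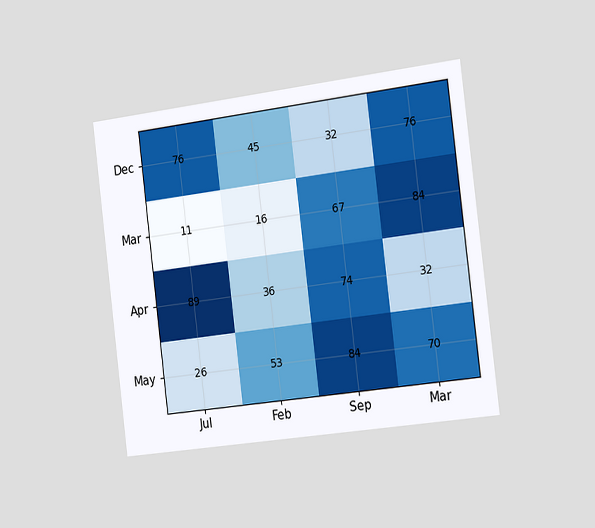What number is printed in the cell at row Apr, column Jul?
The chart is tilted about 7° counter-clockwise and viewed slightly from the right. The (Apr, Jul) cell reads 89.

89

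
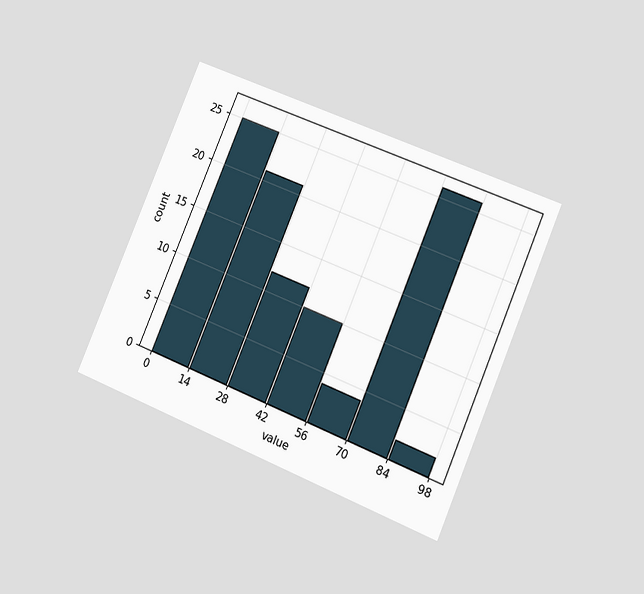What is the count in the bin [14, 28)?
21

The chart is tilted about 23° clockwise and viewed slightly from the right. The [14, 28) bin has height 21.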